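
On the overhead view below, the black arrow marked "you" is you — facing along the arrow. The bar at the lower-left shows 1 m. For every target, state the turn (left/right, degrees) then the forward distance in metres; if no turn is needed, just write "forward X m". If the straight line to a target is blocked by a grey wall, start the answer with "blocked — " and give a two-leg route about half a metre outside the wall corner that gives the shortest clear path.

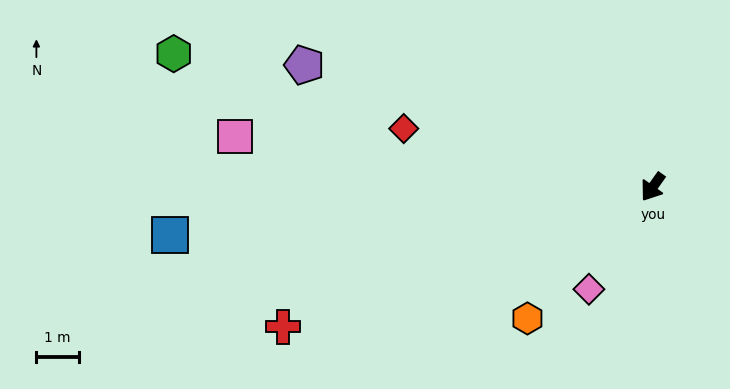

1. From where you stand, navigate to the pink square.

turn right 61°, forward 9.9 m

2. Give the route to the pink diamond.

turn left 3°, forward 2.8 m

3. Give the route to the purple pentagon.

turn right 74°, forward 8.7 m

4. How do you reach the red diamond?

turn right 68°, forward 6.0 m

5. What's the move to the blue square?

turn right 49°, forward 11.5 m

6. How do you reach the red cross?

turn right 34°, forward 9.3 m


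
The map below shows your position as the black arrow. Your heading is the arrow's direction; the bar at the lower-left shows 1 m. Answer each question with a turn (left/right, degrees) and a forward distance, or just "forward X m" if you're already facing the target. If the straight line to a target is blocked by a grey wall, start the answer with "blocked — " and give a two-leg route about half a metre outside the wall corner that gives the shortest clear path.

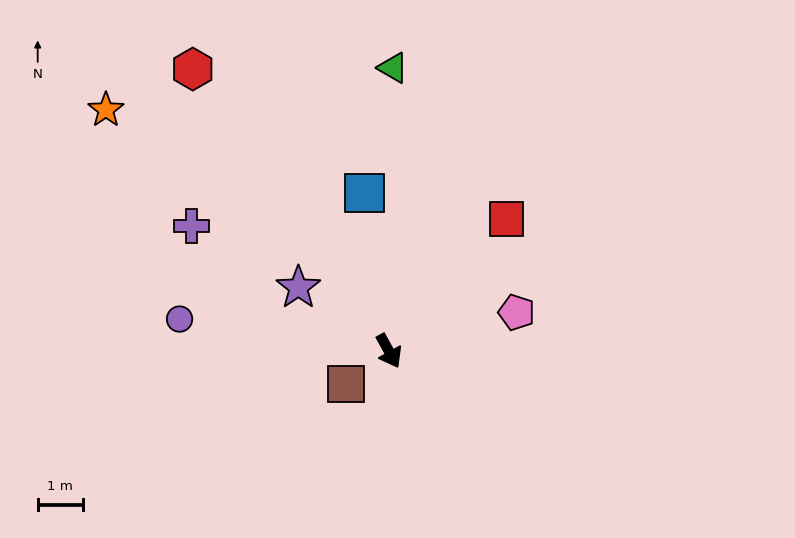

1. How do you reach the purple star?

turn right 154°, forward 2.5 m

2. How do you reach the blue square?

turn left 160°, forward 3.6 m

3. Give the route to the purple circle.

turn right 128°, forward 4.7 m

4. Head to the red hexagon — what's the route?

turn right 174°, forward 7.6 m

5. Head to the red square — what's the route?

turn left 109°, forward 3.9 m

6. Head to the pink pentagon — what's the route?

turn left 78°, forward 3.0 m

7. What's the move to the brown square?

turn right 81°, forward 1.2 m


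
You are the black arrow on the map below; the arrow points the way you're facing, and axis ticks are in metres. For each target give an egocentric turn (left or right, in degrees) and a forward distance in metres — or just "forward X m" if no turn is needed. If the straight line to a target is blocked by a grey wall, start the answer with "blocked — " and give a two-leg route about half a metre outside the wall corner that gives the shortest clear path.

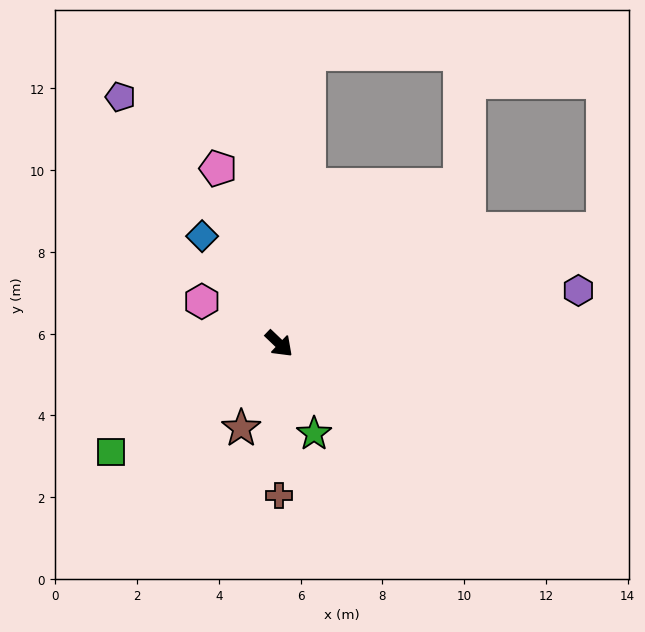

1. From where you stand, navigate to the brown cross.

turn right 46°, forward 3.7 m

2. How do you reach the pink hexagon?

turn right 165°, forward 2.2 m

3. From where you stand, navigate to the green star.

turn right 25°, forward 2.4 m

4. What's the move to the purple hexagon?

turn left 54°, forward 7.4 m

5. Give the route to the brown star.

turn right 70°, forward 2.3 m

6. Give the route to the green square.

turn right 104°, forward 4.9 m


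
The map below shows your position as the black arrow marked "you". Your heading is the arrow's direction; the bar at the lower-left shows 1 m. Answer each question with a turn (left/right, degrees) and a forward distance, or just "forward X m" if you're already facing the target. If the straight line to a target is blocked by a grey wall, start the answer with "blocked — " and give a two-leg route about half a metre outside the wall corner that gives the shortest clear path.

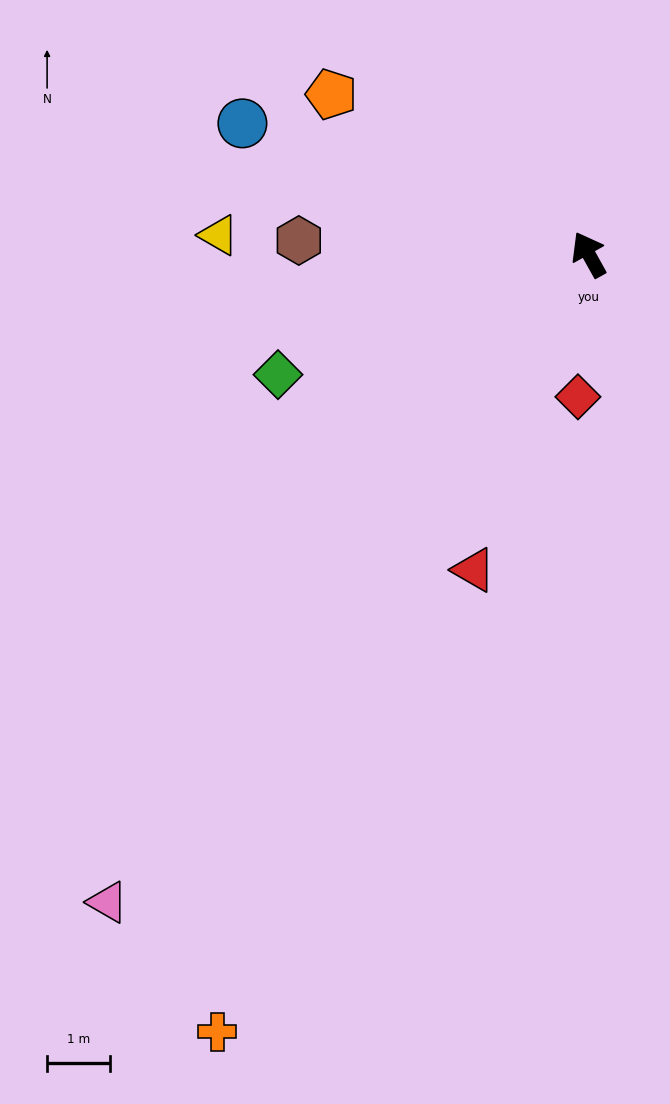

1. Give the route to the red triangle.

turn left 131°, forward 5.4 m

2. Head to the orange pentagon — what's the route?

turn left 29°, forward 4.8 m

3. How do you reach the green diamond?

turn left 82°, forward 5.3 m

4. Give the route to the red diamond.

turn left 147°, forward 2.3 m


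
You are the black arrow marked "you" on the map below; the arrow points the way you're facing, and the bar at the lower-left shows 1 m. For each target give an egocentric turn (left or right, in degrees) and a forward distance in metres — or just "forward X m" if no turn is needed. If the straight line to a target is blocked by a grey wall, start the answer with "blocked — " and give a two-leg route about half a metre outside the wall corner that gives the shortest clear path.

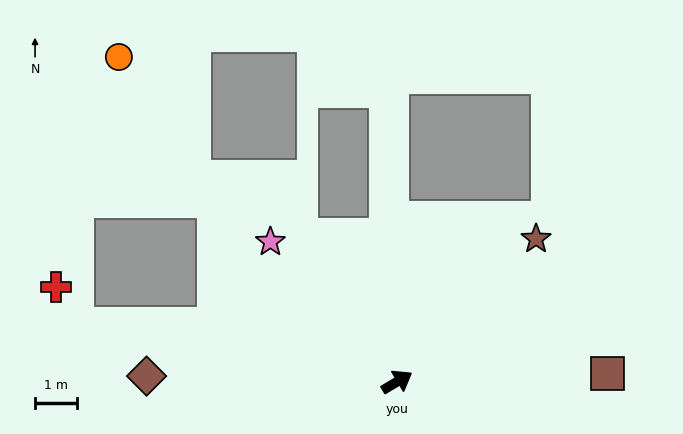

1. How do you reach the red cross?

blocked — turn left 139°, forward 7.8 m, then turn right 53°, forward 1.0 m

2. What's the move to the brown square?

turn right 29°, forward 5.0 m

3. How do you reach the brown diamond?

turn left 148°, forward 6.0 m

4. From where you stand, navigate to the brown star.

turn left 15°, forward 4.8 m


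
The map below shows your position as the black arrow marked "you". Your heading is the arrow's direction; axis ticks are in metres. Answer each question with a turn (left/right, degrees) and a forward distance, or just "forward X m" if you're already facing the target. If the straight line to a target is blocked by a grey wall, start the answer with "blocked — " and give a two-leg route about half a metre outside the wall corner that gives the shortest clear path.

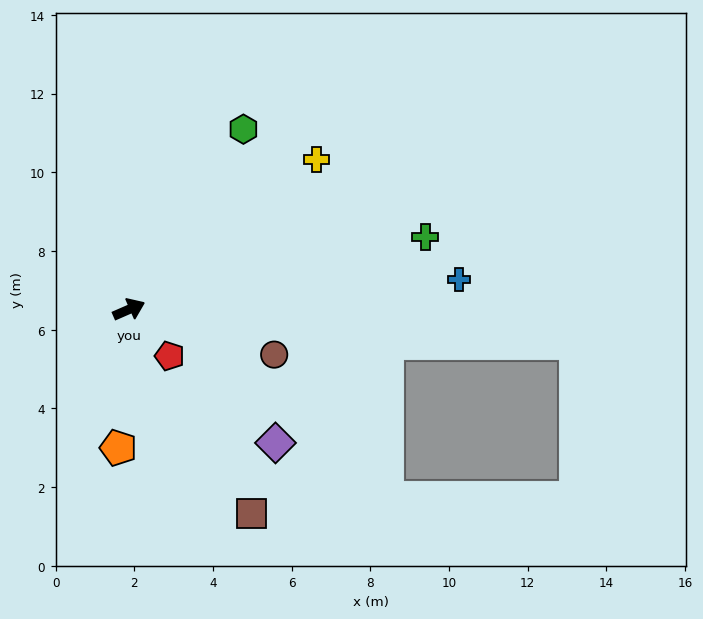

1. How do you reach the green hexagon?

turn left 34°, forward 5.4 m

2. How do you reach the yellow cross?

turn left 15°, forward 6.1 m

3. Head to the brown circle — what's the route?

turn right 41°, forward 3.9 m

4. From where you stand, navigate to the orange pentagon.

turn right 118°, forward 3.5 m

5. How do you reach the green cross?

turn right 10°, forward 7.7 m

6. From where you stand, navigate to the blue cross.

turn right 18°, forward 8.4 m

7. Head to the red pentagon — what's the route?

turn right 72°, forward 1.6 m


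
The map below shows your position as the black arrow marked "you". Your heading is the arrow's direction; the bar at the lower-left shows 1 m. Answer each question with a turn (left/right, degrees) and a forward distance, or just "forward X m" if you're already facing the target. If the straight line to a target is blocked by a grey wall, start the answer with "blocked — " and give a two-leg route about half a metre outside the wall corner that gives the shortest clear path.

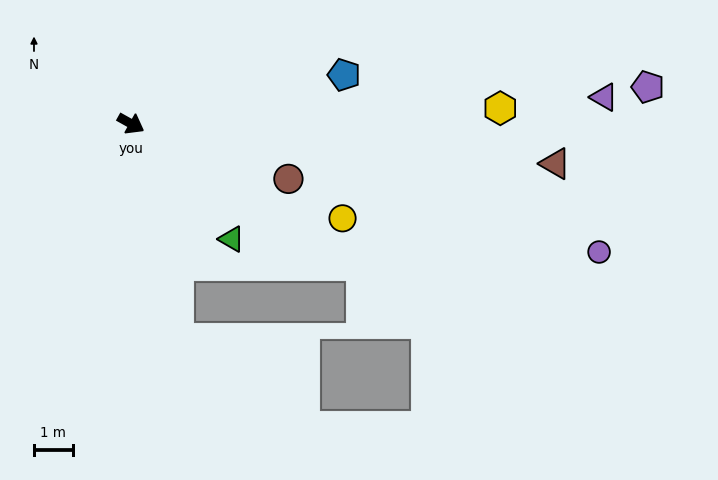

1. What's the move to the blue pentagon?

turn left 42°, forward 5.7 m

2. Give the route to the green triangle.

turn right 20°, forward 4.0 m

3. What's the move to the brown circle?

turn left 10°, forward 4.3 m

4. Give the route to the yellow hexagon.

turn left 32°, forward 9.6 m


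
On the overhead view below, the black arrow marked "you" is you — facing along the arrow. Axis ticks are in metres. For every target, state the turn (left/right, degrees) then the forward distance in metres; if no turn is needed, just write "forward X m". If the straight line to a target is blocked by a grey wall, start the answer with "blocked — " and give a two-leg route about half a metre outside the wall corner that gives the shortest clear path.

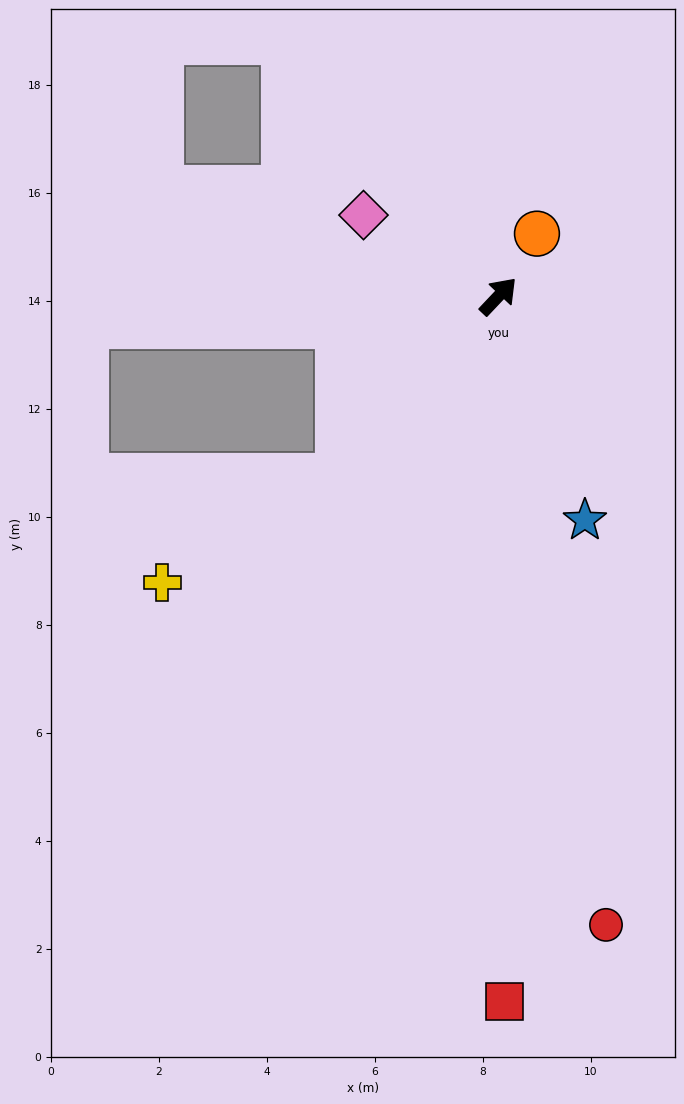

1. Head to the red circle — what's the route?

turn right 127°, forward 11.8 m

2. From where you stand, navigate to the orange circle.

turn left 12°, forward 1.4 m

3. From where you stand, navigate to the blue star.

turn right 116°, forward 4.4 m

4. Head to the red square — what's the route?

turn right 136°, forward 13.1 m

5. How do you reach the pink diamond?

turn left 102°, forward 2.9 m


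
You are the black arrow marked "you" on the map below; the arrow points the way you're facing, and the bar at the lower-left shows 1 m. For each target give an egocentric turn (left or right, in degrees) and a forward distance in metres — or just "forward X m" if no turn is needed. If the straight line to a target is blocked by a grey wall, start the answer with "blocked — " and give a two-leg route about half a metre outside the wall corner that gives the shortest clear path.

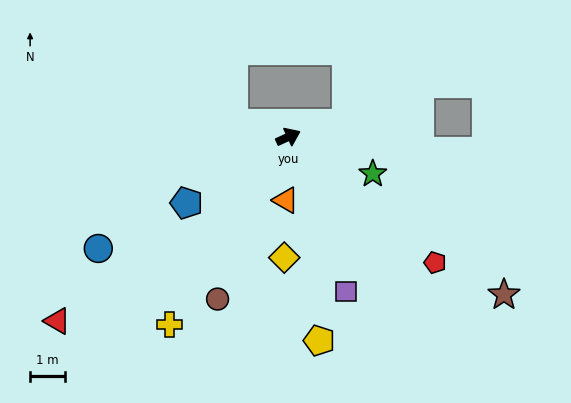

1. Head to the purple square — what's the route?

turn right 94°, forward 4.8 m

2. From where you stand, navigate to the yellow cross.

turn right 147°, forward 6.4 m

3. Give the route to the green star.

turn right 48°, forward 2.7 m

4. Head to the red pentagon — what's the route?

turn right 65°, forward 5.6 m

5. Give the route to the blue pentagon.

turn right 172°, forward 3.5 m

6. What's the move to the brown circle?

turn right 138°, forward 5.1 m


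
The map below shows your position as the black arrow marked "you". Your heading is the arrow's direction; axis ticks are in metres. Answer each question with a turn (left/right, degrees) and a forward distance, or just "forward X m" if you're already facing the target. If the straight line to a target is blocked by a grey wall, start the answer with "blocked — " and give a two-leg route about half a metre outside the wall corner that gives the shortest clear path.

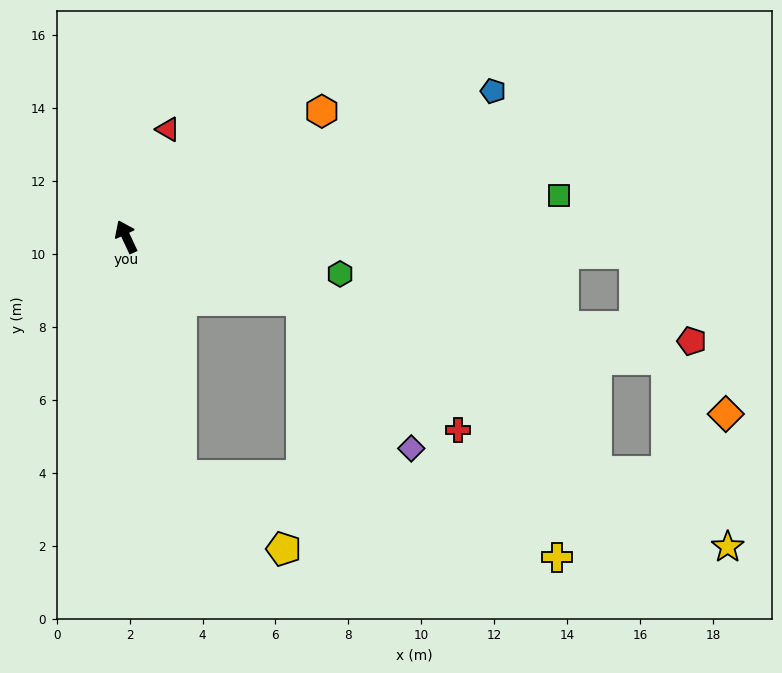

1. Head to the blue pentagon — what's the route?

turn right 93°, forward 10.8 m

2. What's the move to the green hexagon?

turn right 125°, forward 6.0 m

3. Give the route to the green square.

turn right 110°, forward 11.9 m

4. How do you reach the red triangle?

turn right 46°, forward 3.2 m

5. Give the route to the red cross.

blocked — turn right 135°, forward 5.1 m, then turn right 20°, forward 5.6 m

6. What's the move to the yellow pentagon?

blocked — turn left 168°, forward 6.7 m, then turn left 41°, forward 3.4 m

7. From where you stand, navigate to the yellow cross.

blocked — turn right 135°, forward 5.1 m, then turn right 25°, forward 9.9 m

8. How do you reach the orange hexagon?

turn right 82°, forward 6.4 m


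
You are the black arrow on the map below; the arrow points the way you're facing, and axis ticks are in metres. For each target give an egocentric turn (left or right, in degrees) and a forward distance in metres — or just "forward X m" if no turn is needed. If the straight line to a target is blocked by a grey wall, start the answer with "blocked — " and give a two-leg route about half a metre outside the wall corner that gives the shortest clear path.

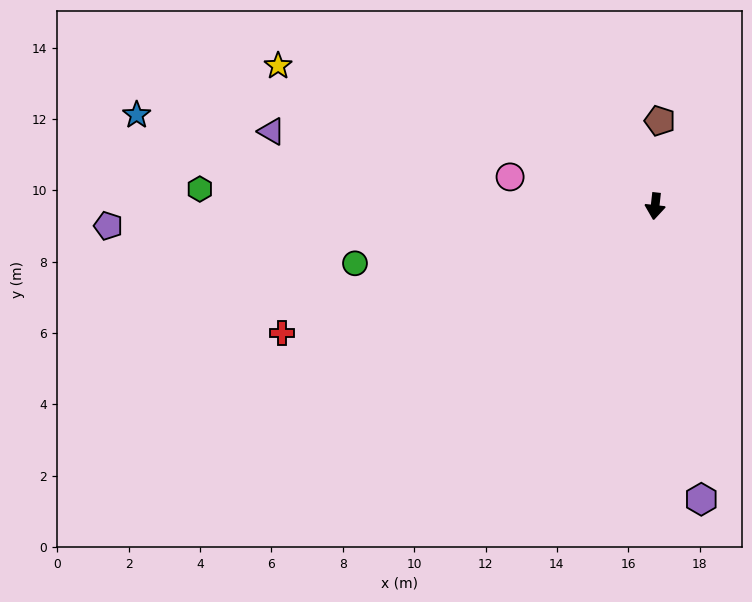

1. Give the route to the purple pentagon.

turn right 82°, forward 15.3 m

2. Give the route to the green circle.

turn right 73°, forward 8.6 m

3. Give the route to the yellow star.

turn right 104°, forward 11.3 m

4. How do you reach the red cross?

turn right 65°, forward 11.0 m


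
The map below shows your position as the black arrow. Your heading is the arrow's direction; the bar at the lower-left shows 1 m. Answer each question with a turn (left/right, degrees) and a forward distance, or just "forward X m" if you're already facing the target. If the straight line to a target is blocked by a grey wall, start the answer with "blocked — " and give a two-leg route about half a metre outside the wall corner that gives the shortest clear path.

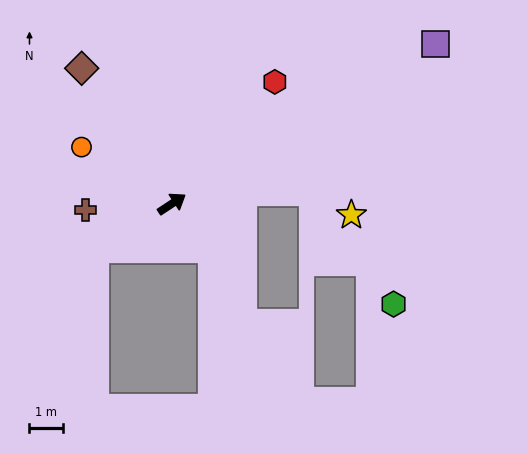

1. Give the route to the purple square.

turn right 2°, forward 9.1 m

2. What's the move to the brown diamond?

turn left 90°, forward 4.8 m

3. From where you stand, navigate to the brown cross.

turn left 151°, forward 2.6 m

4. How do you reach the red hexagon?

turn left 16°, forward 4.7 m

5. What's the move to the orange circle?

turn left 115°, forward 3.2 m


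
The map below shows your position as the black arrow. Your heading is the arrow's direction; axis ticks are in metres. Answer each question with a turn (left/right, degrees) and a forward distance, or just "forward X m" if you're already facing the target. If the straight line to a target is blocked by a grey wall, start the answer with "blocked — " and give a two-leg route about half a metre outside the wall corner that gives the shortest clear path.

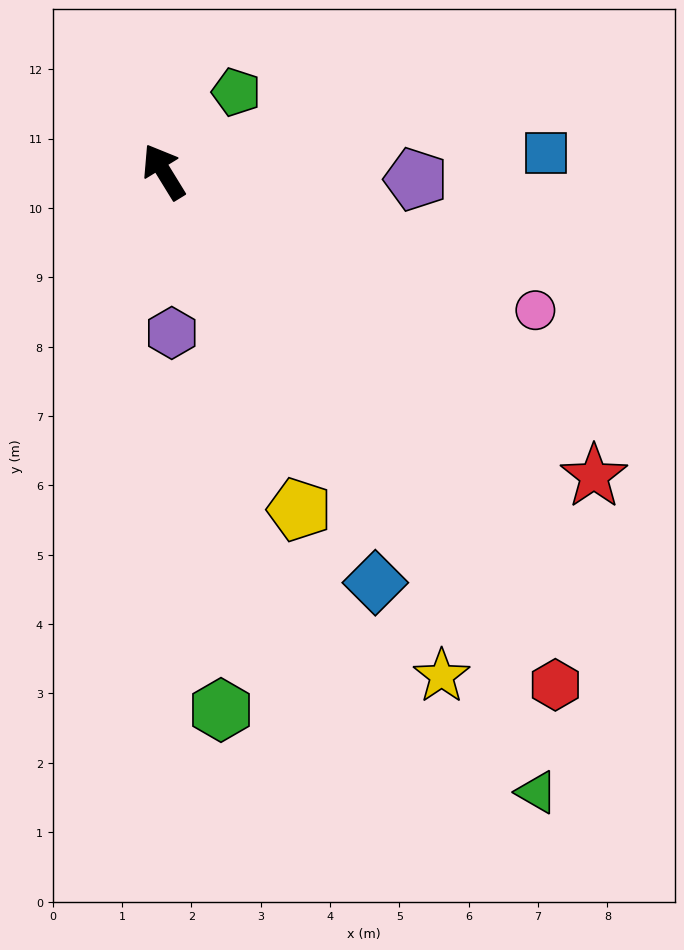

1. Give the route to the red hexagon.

turn right 174°, forward 9.3 m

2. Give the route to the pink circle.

turn right 142°, forward 5.7 m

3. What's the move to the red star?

turn right 157°, forward 7.6 m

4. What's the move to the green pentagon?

turn right 74°, forward 1.6 m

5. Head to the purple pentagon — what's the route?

turn right 123°, forward 3.6 m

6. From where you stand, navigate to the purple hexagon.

turn left 151°, forward 2.3 m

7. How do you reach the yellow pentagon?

turn left 170°, forward 5.2 m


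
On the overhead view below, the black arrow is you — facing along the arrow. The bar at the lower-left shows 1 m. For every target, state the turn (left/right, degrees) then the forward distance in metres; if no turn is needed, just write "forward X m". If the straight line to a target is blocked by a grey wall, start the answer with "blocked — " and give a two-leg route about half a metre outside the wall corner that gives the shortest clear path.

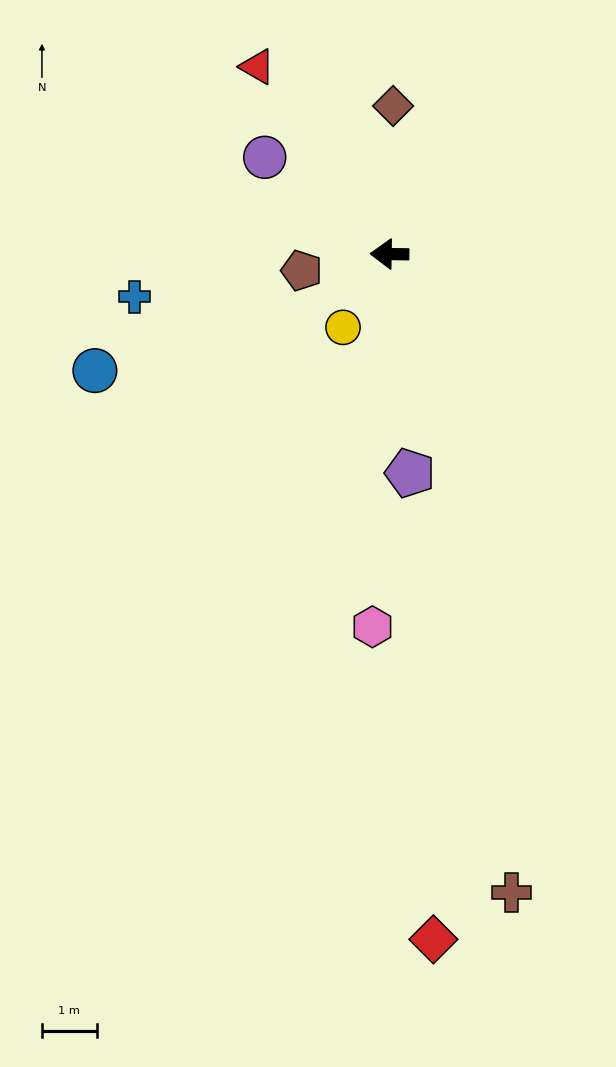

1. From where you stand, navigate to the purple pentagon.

turn left 96°, forward 4.0 m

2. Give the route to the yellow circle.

turn left 59°, forward 1.6 m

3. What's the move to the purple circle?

turn right 37°, forward 2.9 m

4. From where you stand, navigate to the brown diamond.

turn right 90°, forward 2.7 m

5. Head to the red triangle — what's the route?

turn right 54°, forward 4.2 m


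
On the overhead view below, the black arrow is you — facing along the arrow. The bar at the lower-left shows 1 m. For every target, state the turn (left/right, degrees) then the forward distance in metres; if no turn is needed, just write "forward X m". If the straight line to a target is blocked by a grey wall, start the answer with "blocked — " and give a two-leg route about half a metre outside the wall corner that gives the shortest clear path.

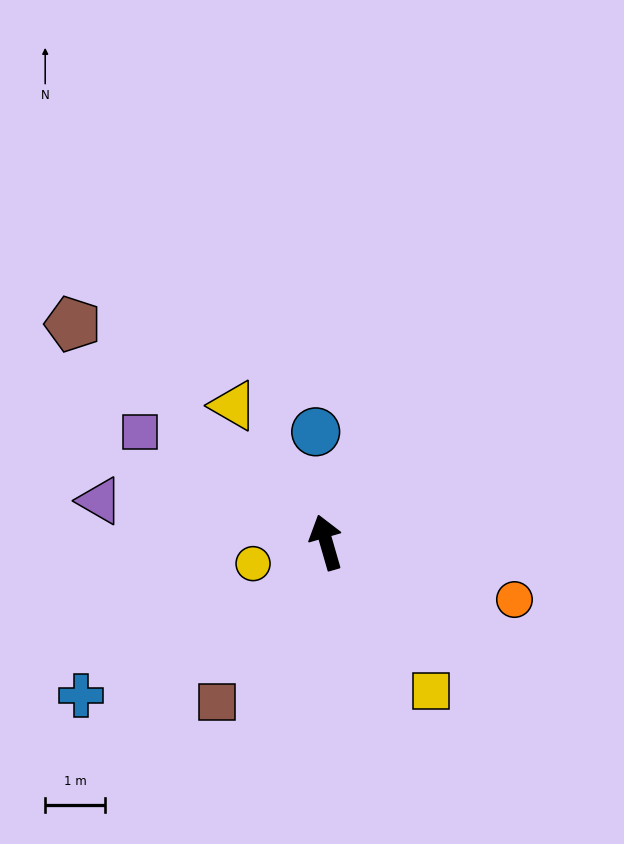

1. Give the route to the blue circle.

turn right 11°, forward 1.9 m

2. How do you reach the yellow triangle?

turn left 18°, forward 2.8 m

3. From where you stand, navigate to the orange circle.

turn right 123°, forward 3.3 m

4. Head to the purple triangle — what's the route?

turn left 63°, forward 3.9 m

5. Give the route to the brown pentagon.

turn left 33°, forward 5.6 m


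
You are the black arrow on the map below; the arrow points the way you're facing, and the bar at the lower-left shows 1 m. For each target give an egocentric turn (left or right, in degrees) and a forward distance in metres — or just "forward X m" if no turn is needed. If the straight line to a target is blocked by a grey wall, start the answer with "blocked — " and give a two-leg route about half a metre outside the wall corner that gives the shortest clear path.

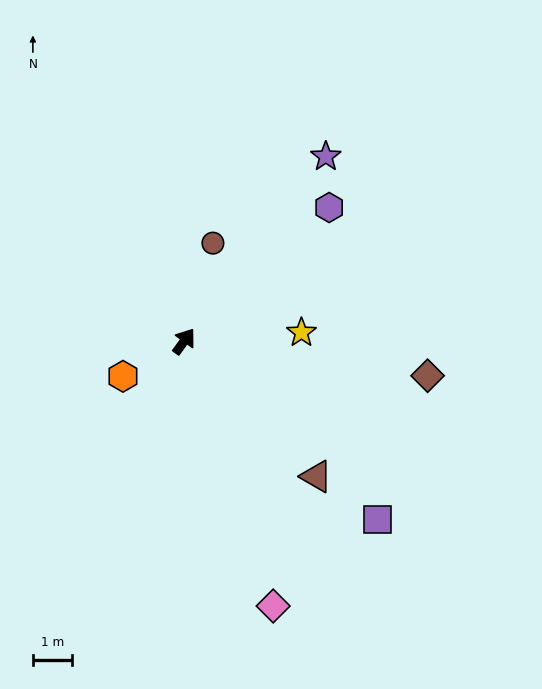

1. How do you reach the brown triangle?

turn right 100°, forward 4.9 m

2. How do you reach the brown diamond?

turn right 62°, forward 6.3 m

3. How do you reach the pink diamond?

turn right 126°, forward 7.2 m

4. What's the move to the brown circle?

turn left 20°, forward 2.6 m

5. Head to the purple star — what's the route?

forward 6.0 m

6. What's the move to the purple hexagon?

turn right 11°, forward 5.1 m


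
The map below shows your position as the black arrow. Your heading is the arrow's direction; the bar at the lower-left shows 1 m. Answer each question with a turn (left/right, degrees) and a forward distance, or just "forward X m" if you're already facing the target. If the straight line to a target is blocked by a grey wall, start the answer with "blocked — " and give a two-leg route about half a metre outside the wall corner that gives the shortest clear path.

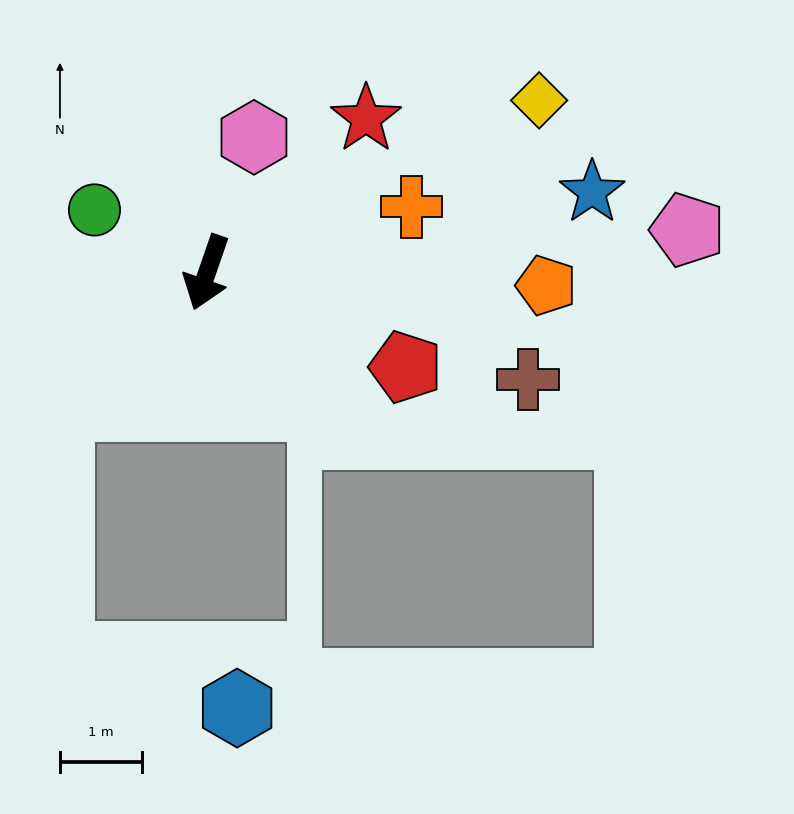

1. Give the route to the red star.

turn left 153°, forward 2.7 m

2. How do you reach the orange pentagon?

turn left 107°, forward 4.1 m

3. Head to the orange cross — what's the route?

turn left 127°, forward 2.6 m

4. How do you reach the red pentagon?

turn left 84°, forward 2.7 m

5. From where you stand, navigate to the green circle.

turn right 100°, forward 1.6 m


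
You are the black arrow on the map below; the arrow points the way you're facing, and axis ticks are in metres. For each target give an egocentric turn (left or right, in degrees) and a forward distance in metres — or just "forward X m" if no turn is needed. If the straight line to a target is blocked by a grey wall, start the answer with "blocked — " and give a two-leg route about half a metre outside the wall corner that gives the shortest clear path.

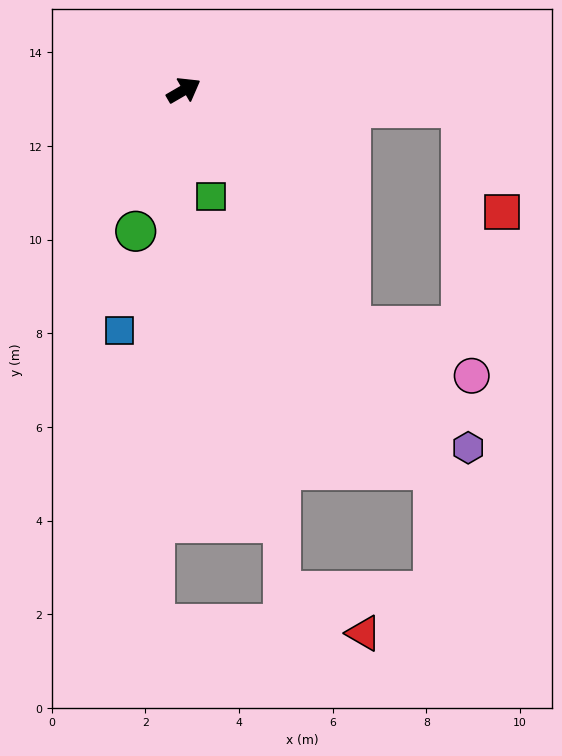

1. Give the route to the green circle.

turn right 139°, forward 3.2 m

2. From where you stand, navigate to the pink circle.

blocked — turn right 85°, forward 6.2 m, then turn left 32°, forward 2.8 m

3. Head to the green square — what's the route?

turn right 106°, forward 2.3 m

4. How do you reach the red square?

blocked — turn right 34°, forward 5.9 m, then turn right 64°, forward 2.4 m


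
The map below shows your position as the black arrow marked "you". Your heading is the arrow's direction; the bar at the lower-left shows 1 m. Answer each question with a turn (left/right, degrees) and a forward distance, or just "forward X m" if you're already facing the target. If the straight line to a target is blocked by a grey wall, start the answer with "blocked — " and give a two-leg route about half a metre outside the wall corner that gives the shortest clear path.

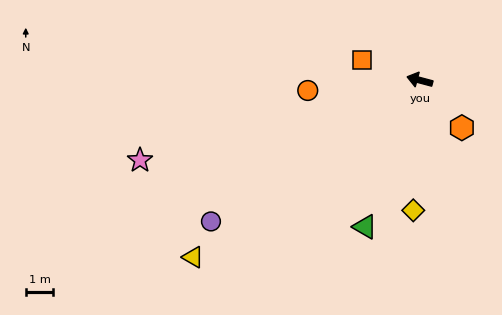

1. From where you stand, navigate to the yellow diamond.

turn left 102°, forward 4.7 m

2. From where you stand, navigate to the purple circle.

turn left 49°, forward 9.1 m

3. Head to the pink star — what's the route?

turn left 31°, forward 10.5 m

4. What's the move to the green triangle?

turn left 84°, forward 5.6 m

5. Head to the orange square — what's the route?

turn right 4°, forward 2.2 m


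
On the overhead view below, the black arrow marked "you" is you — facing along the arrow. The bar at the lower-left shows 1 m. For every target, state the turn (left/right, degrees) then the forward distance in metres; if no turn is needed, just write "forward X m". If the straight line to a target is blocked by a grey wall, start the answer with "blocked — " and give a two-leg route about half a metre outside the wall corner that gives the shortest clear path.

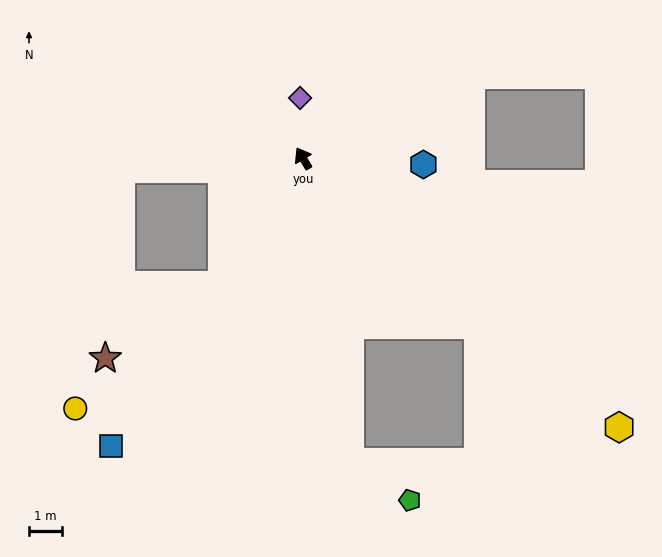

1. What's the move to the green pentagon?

blocked — turn left 158°, forward 9.4 m, then turn left 48°, forward 2.2 m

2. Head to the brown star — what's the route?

blocked — turn left 117°, forward 4.6 m, then turn right 25°, forward 4.2 m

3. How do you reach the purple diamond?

turn right 28°, forward 1.8 m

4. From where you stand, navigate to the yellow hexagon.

turn right 161°, forward 12.7 m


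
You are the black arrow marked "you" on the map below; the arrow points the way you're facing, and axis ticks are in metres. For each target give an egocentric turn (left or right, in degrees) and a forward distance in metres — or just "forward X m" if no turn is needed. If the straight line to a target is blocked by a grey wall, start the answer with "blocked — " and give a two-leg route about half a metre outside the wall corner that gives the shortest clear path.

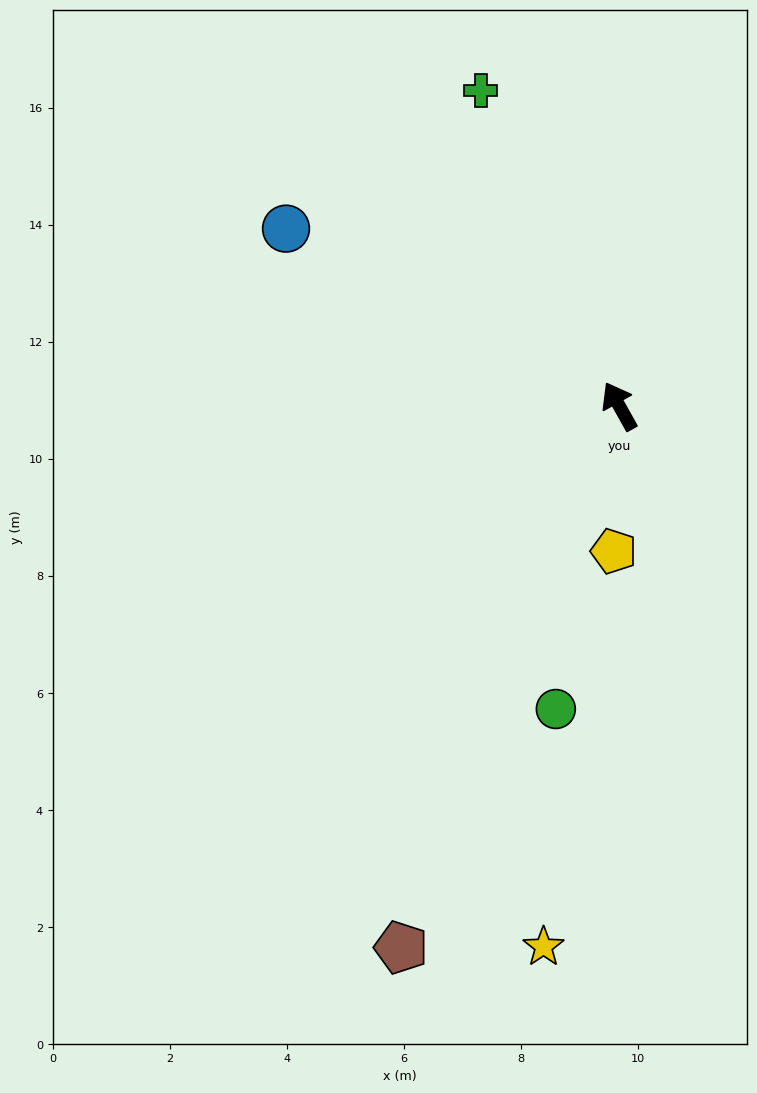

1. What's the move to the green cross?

turn right 6°, forward 5.9 m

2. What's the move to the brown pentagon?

turn left 129°, forward 10.0 m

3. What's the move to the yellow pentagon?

turn left 149°, forward 2.5 m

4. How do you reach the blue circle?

turn left 33°, forward 6.5 m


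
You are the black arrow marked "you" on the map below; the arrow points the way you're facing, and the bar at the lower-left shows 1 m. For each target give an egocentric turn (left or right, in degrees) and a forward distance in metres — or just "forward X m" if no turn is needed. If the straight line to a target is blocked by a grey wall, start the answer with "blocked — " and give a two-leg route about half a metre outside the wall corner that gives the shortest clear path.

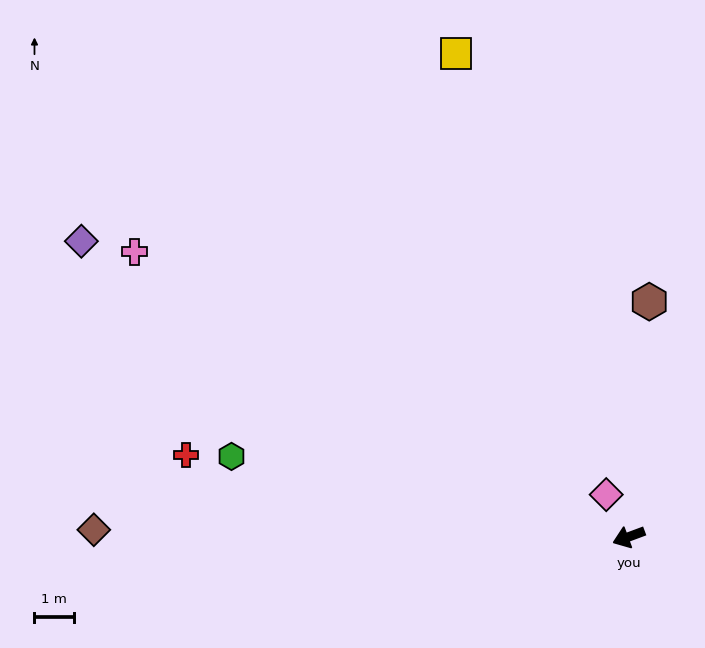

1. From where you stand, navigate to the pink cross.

turn right 50°, forward 14.4 m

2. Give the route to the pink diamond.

turn right 82°, forward 1.2 m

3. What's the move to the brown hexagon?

turn right 115°, forward 5.9 m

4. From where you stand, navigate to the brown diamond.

turn right 21°, forward 13.5 m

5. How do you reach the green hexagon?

turn right 32°, forward 10.2 m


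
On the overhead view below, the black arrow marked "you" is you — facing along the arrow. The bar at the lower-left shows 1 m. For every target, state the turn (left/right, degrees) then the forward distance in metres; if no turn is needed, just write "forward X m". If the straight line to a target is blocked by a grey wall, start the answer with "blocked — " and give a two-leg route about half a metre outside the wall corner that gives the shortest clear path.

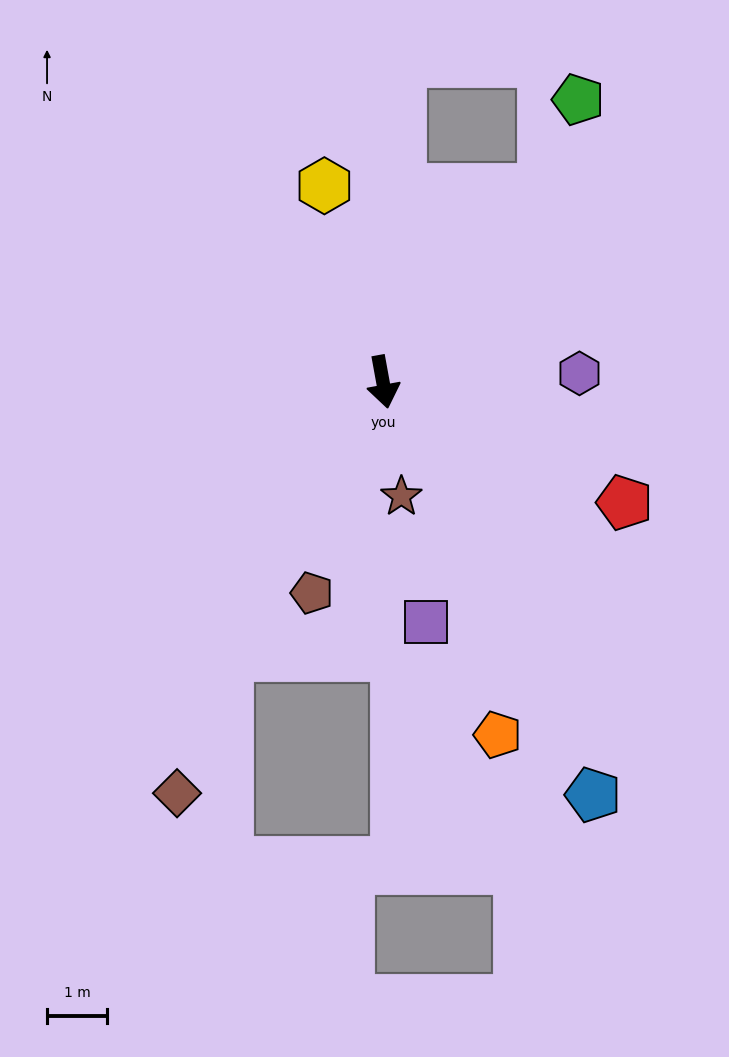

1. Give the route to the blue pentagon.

turn left 17°, forward 7.7 m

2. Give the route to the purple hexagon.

turn left 82°, forward 3.3 m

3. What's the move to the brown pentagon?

turn right 29°, forward 3.7 m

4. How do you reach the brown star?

forward 1.9 m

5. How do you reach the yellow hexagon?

turn right 174°, forward 3.4 m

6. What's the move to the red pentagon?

turn left 53°, forward 4.5 m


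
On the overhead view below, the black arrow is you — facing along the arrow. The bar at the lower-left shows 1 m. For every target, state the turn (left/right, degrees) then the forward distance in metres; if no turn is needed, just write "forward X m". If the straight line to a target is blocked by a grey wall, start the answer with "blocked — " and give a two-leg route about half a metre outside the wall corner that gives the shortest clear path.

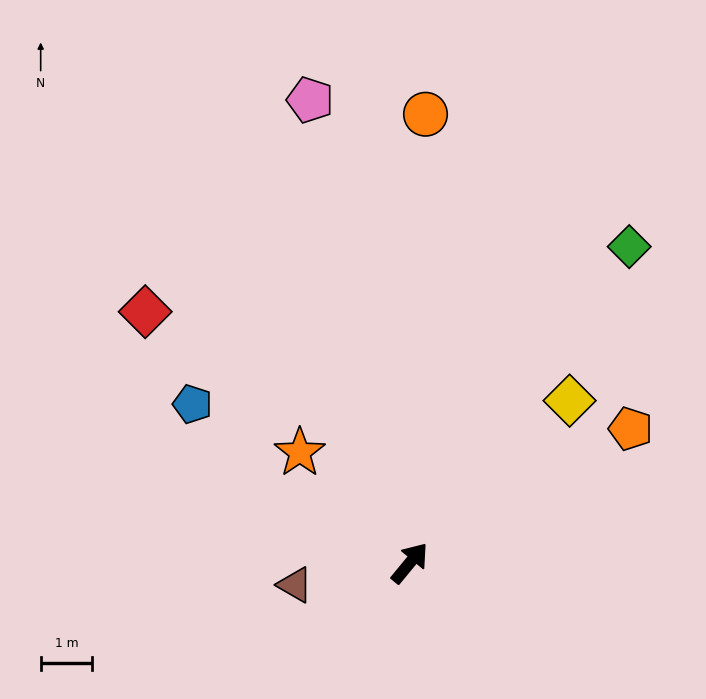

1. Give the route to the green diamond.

turn left 5°, forward 7.5 m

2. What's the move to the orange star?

turn left 84°, forward 3.0 m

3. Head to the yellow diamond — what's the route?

turn right 5°, forward 4.4 m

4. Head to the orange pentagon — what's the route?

turn right 19°, forward 5.0 m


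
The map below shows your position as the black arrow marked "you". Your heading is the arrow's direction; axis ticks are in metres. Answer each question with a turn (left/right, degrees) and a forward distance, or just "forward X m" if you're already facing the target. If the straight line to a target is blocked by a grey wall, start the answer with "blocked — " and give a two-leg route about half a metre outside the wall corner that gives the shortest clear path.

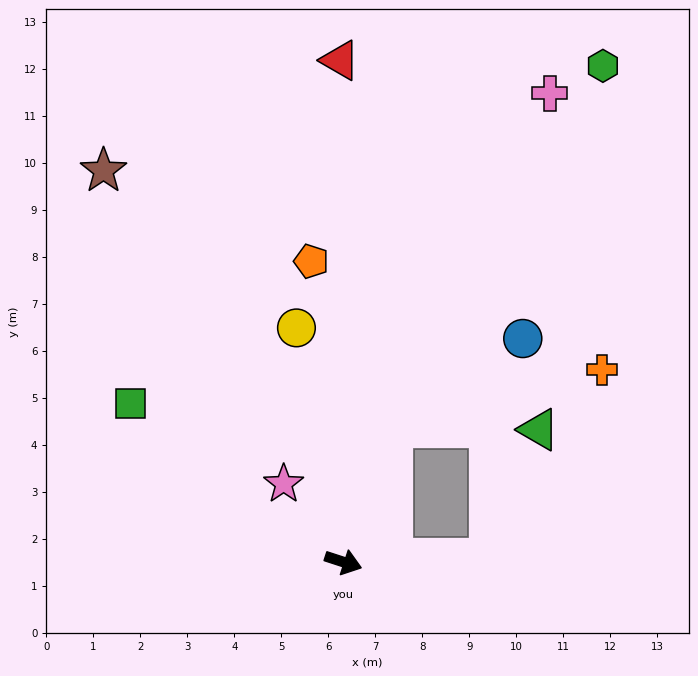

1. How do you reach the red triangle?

turn left 108°, forward 10.7 m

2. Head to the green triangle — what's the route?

blocked — turn left 19°, forward 3.1 m, then turn left 68°, forward 2.9 m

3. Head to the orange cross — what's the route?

blocked — turn left 88°, forward 3.0 m, then turn right 54°, forward 4.6 m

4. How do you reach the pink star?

turn left 145°, forward 2.1 m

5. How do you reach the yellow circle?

turn left 119°, forward 5.1 m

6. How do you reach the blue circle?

blocked — turn left 88°, forward 3.0 m, then turn right 35°, forward 3.4 m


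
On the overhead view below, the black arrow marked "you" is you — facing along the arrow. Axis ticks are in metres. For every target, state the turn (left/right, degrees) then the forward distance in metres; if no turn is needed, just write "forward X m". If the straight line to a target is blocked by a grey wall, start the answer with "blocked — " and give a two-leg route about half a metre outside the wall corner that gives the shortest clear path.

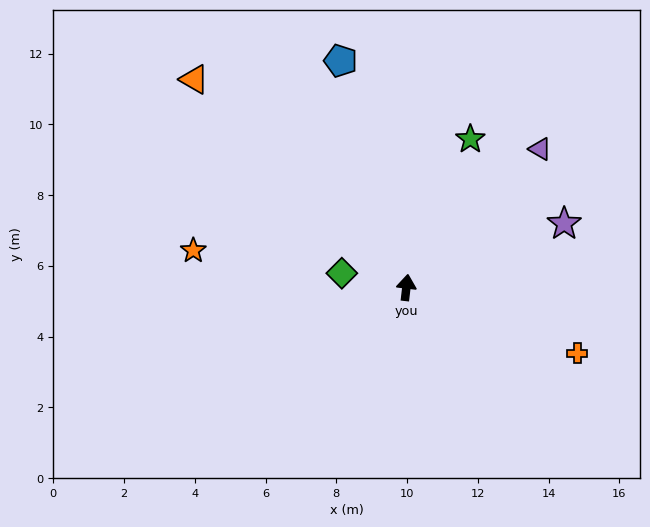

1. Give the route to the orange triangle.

turn left 52°, forward 8.4 m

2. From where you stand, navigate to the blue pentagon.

turn left 23°, forward 6.7 m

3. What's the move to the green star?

turn right 17°, forward 4.6 m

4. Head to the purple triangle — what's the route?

turn right 37°, forward 5.4 m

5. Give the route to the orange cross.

turn right 104°, forward 5.2 m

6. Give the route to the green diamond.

turn left 84°, forward 1.9 m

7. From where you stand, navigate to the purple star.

turn right 61°, forward 4.8 m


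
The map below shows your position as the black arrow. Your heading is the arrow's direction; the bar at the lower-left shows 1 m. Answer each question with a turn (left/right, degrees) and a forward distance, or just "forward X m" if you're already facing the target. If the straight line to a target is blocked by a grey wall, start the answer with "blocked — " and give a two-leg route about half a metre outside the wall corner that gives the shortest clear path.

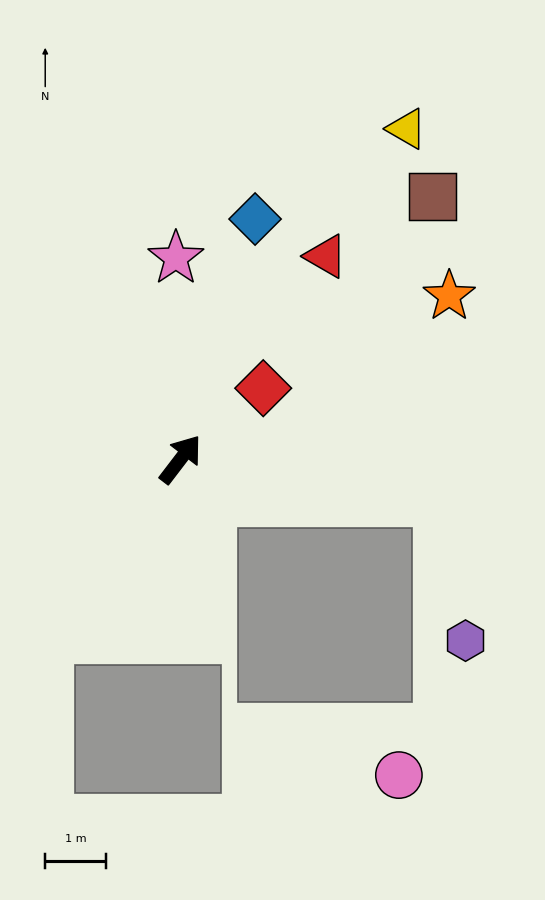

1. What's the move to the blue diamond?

turn left 20°, forward 4.2 m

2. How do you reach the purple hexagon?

blocked — turn right 62°, forward 4.3 m, then turn right 70°, forward 2.4 m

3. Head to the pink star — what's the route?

turn left 39°, forward 3.3 m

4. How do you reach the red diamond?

turn right 12°, forward 1.8 m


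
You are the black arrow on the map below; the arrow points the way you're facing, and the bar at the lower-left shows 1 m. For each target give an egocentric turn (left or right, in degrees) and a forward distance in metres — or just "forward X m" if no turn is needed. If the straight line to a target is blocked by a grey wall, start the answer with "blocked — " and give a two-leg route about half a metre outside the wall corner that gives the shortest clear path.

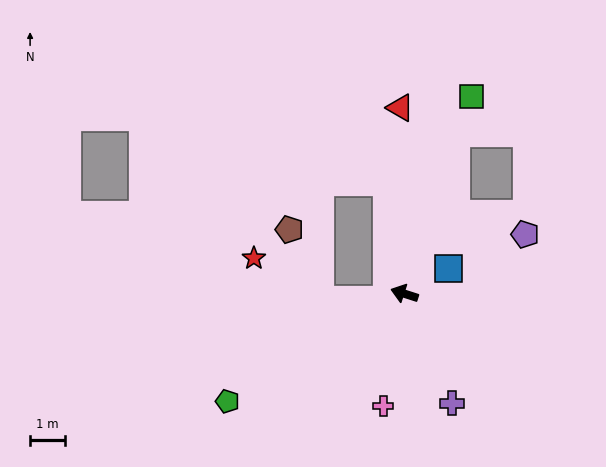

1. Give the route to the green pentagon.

turn left 49°, forward 6.0 m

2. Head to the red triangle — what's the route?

turn right 71°, forward 5.4 m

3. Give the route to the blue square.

turn right 133°, forward 1.5 m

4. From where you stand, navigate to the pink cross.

turn left 97°, forward 3.3 m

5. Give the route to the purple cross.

turn left 131°, forward 3.4 m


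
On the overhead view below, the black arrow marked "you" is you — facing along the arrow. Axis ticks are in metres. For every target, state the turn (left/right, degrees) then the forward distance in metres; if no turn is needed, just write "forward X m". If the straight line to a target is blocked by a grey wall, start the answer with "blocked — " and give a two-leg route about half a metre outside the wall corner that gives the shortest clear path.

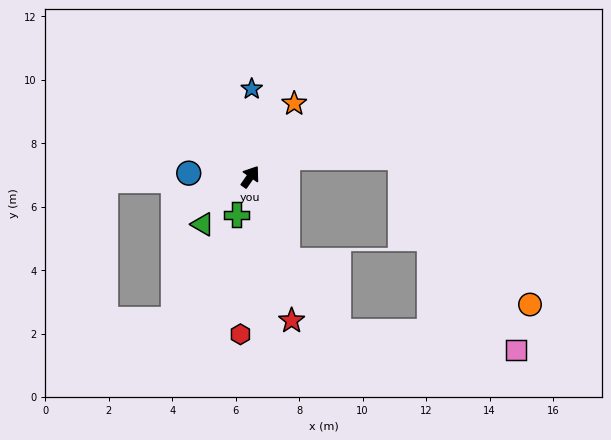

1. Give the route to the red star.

turn right 129°, forward 4.7 m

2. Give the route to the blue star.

turn left 34°, forward 2.8 m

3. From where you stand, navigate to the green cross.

turn right 165°, forward 1.3 m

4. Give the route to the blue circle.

turn left 121°, forward 1.9 m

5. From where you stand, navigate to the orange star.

turn left 4°, forward 2.7 m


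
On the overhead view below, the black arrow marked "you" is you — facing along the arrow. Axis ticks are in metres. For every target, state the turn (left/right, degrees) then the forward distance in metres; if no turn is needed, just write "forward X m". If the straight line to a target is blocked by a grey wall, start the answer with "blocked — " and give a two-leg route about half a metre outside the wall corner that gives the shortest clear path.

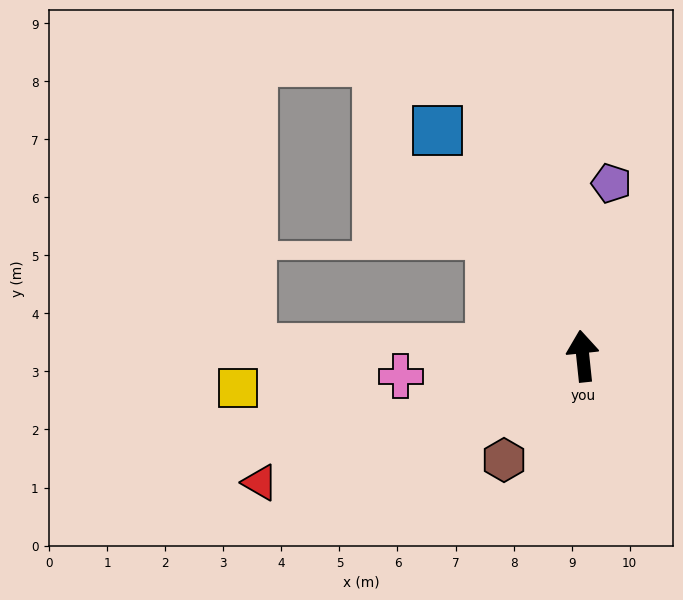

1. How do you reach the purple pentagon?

turn right 15°, forward 3.0 m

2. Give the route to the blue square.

turn left 27°, forward 4.6 m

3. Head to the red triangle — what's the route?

turn left 105°, forward 6.0 m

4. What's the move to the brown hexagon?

turn left 137°, forward 2.2 m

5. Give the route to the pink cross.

turn left 90°, forward 3.2 m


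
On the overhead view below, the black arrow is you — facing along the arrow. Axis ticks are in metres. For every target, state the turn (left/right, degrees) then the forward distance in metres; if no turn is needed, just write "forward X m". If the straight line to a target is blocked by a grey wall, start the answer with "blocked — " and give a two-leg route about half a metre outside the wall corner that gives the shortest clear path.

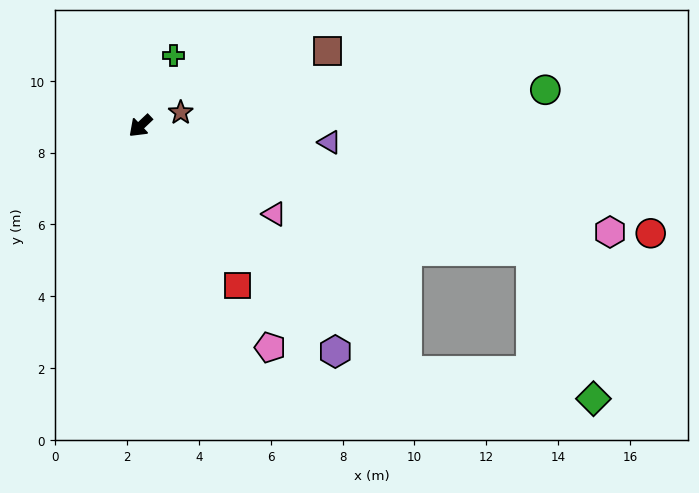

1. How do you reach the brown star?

turn left 155°, forward 1.2 m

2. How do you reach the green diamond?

blocked — turn left 94°, forward 10.1 m, then turn left 34°, forward 5.2 m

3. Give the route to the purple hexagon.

turn left 87°, forward 8.3 m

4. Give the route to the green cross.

turn right 158°, forward 2.2 m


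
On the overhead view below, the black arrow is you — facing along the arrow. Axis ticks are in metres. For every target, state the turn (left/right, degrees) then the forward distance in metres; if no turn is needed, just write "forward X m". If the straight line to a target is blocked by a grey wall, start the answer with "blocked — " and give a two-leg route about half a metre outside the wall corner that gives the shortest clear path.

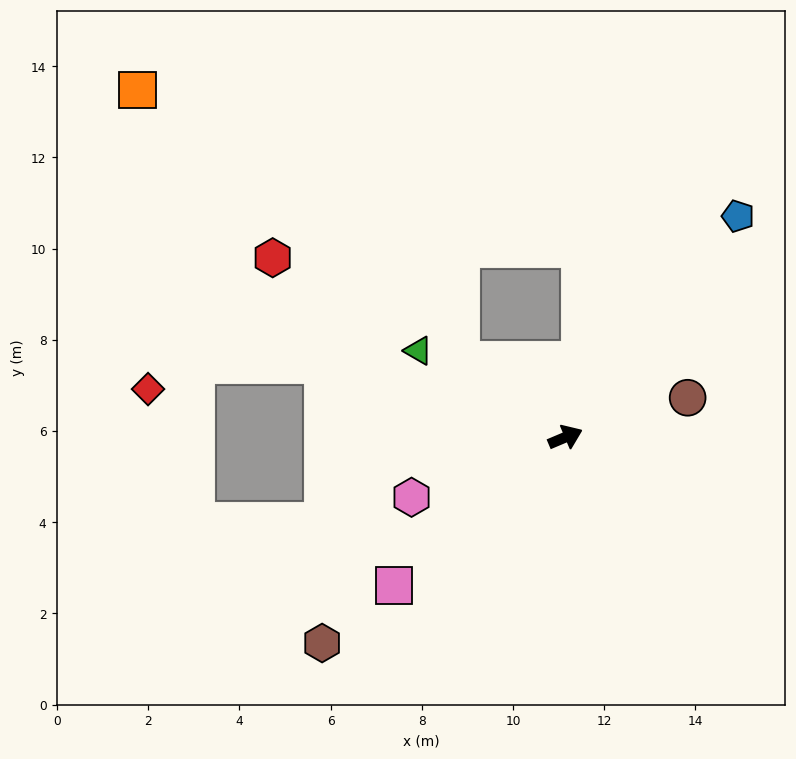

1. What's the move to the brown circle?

turn right 5°, forward 2.8 m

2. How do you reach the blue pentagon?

turn left 29°, forward 6.2 m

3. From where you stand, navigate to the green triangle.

turn left 127°, forward 3.7 m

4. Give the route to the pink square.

turn right 162°, forward 5.0 m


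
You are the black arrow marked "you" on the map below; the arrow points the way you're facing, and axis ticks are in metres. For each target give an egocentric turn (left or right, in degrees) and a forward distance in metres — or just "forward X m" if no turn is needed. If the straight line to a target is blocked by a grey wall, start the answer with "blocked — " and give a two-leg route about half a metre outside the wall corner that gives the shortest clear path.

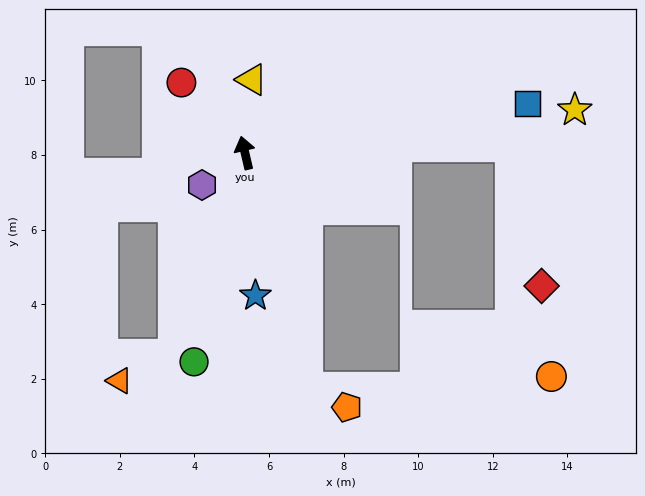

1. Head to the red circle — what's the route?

turn left 29°, forward 2.5 m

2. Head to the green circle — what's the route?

turn left 153°, forward 5.8 m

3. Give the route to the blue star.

turn left 171°, forward 3.8 m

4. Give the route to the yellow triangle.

turn right 18°, forward 2.0 m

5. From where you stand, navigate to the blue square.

turn right 93°, forward 7.7 m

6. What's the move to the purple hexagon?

turn left 114°, forward 1.4 m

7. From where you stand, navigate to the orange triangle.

blocked — turn left 147°, forward 5.7 m, then turn right 45°, forward 1.6 m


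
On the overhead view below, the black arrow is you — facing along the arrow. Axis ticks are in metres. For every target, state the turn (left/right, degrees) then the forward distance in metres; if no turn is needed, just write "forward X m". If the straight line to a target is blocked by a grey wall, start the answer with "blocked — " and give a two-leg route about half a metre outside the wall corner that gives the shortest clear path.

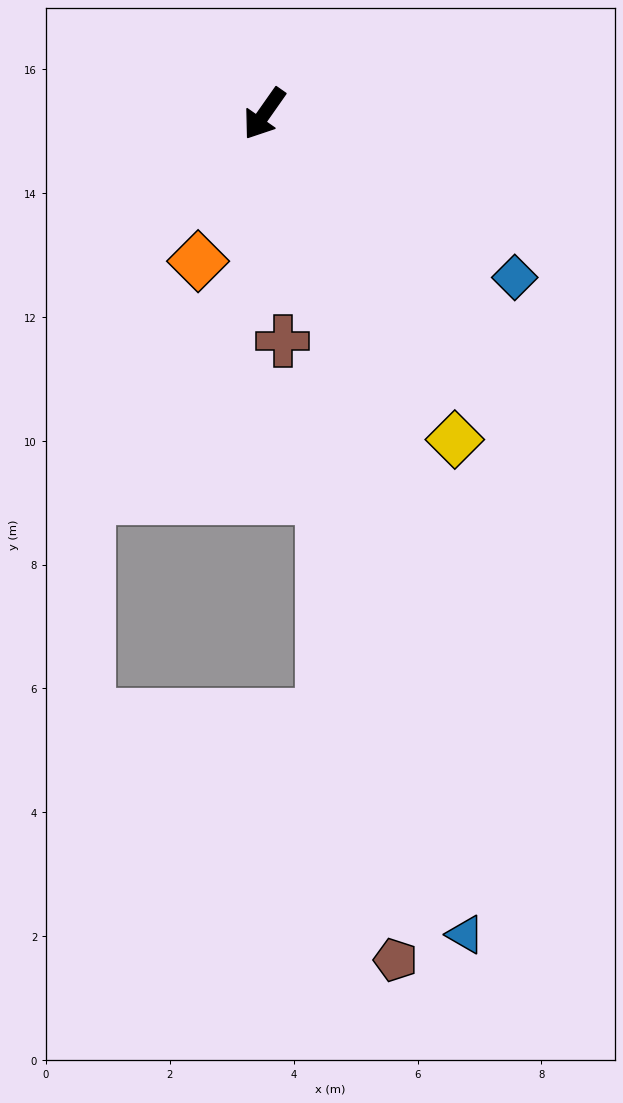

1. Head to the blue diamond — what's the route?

turn left 92°, forward 4.8 m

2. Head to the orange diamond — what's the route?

turn left 11°, forward 2.6 m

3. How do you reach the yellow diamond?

turn left 65°, forward 6.1 m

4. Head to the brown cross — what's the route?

turn left 40°, forward 3.7 m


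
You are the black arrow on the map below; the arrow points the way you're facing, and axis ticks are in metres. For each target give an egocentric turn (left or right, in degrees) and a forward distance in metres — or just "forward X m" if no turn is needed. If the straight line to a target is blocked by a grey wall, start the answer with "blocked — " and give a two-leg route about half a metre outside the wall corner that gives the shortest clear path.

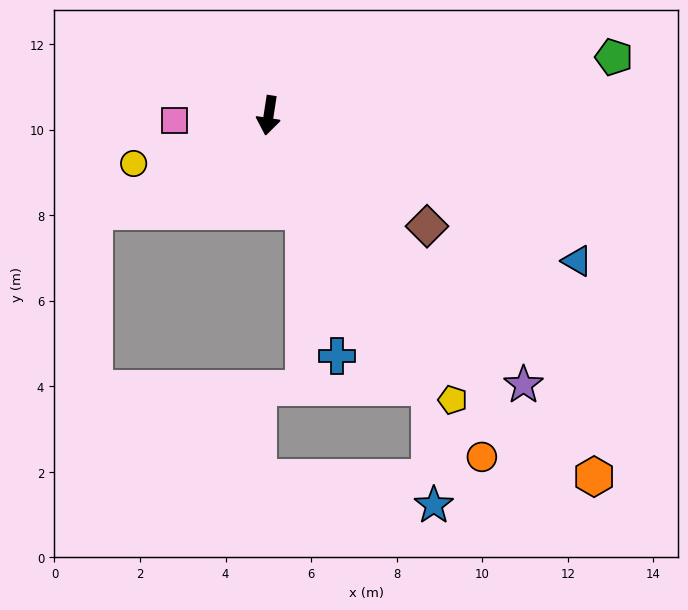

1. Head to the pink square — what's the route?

turn right 78°, forward 2.2 m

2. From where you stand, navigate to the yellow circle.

turn right 62°, forward 3.3 m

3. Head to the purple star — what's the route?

turn left 52°, forward 8.7 m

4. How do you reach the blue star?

blocked — turn left 39°, forward 7.4 m, then turn right 28°, forward 2.7 m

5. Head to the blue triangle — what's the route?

turn left 74°, forward 8.0 m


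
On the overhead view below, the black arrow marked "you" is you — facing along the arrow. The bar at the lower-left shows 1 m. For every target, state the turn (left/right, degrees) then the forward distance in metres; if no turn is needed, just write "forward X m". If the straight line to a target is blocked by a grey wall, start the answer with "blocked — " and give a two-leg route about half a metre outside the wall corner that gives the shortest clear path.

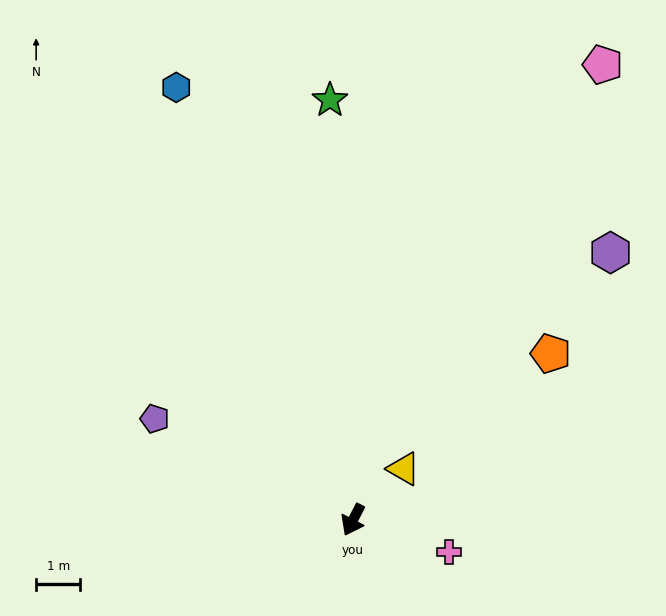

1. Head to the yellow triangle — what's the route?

turn left 163°, forward 1.6 m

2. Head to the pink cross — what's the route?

turn left 99°, forward 2.3 m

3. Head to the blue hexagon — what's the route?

turn right 131°, forward 10.6 m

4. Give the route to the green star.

turn right 150°, forward 9.5 m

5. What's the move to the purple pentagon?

turn right 90°, forward 5.0 m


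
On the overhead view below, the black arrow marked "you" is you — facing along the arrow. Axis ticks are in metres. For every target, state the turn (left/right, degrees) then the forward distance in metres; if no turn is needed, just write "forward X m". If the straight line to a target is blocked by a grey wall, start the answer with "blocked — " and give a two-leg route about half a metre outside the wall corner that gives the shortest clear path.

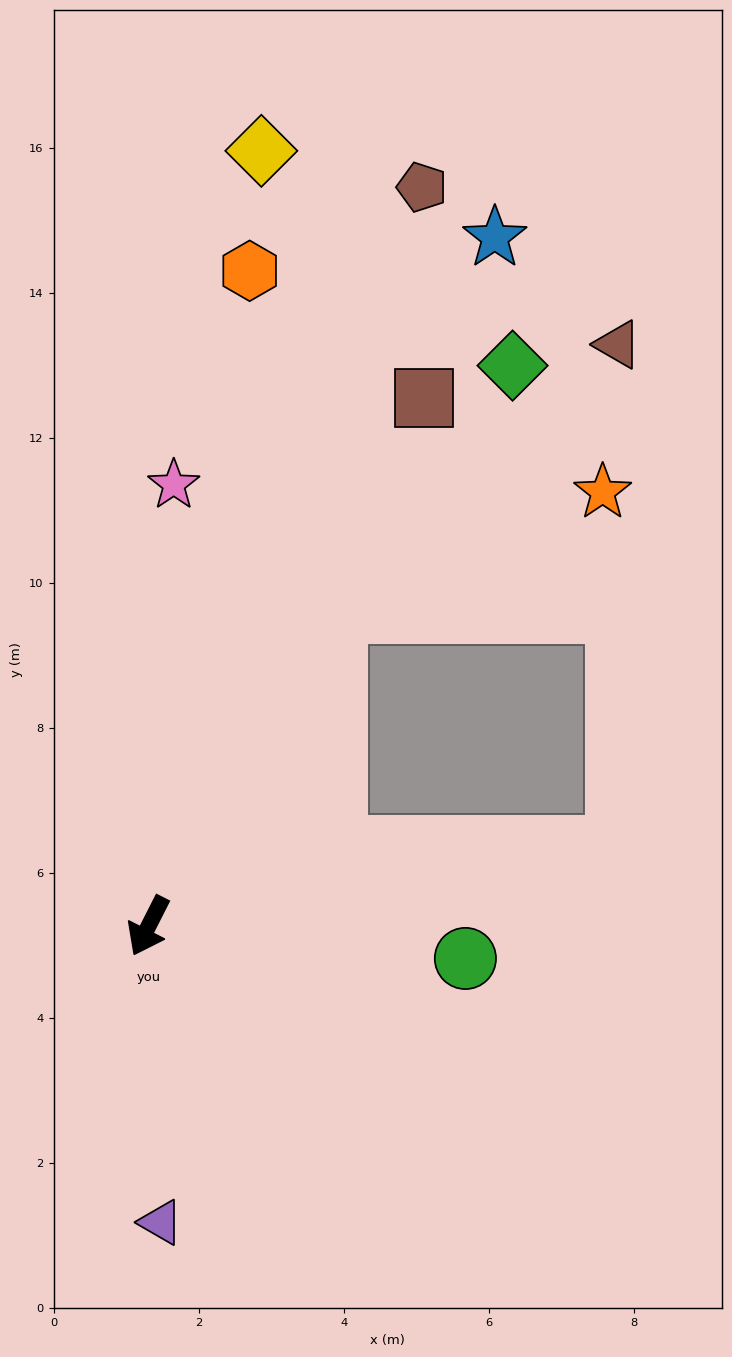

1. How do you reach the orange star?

blocked — turn left 176°, forward 5.0 m, then turn right 35°, forward 4.0 m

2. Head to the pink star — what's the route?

turn right 156°, forward 6.1 m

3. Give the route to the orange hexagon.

turn right 162°, forward 9.1 m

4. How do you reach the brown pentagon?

turn right 173°, forward 10.9 m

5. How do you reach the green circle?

turn left 111°, forward 4.4 m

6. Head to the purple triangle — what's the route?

turn left 29°, forward 4.1 m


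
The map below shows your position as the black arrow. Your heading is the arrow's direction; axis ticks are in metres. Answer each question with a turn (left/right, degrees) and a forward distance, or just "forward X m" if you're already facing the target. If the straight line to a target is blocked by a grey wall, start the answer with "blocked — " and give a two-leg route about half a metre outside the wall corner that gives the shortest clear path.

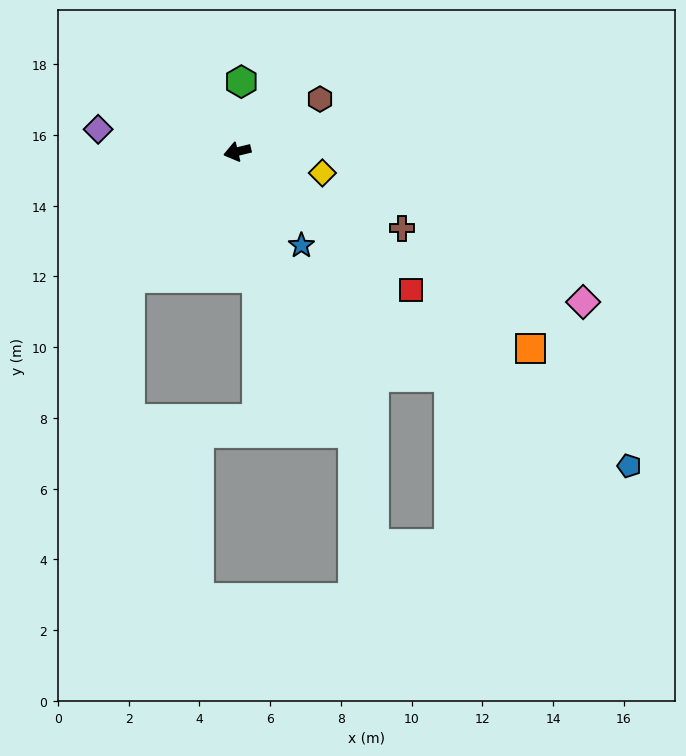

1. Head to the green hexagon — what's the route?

turn right 107°, forward 2.0 m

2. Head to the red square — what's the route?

turn left 128°, forward 6.3 m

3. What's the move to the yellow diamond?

turn left 152°, forward 2.5 m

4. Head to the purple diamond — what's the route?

turn right 23°, forward 4.0 m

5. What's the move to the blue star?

turn left 111°, forward 3.2 m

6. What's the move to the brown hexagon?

turn right 161°, forward 2.8 m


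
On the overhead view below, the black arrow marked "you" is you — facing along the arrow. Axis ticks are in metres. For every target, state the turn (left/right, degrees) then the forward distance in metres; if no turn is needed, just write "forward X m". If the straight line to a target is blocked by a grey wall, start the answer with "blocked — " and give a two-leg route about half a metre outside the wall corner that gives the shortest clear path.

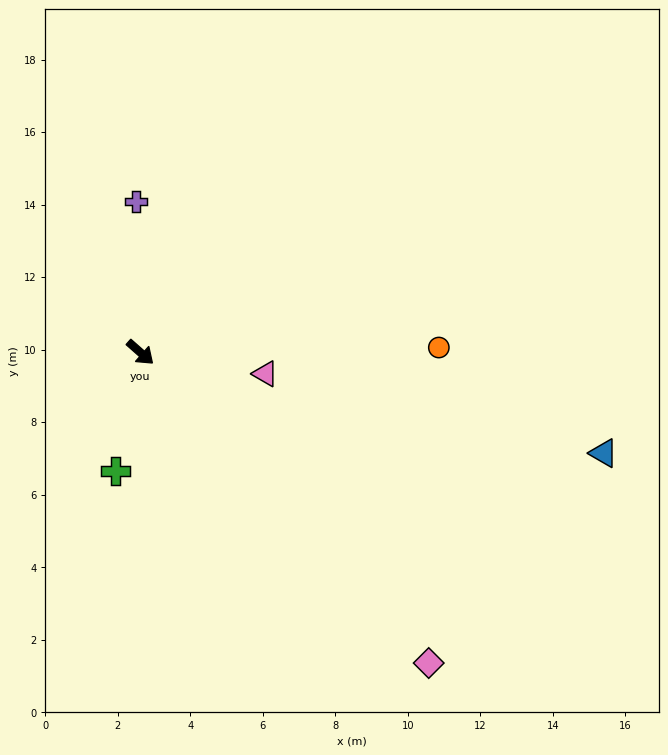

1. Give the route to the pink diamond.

turn right 6°, forward 11.7 m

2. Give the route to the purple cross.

turn left 133°, forward 4.2 m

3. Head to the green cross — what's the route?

turn right 60°, forward 3.3 m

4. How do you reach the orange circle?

turn left 42°, forward 8.2 m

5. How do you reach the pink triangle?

turn left 32°, forward 3.5 m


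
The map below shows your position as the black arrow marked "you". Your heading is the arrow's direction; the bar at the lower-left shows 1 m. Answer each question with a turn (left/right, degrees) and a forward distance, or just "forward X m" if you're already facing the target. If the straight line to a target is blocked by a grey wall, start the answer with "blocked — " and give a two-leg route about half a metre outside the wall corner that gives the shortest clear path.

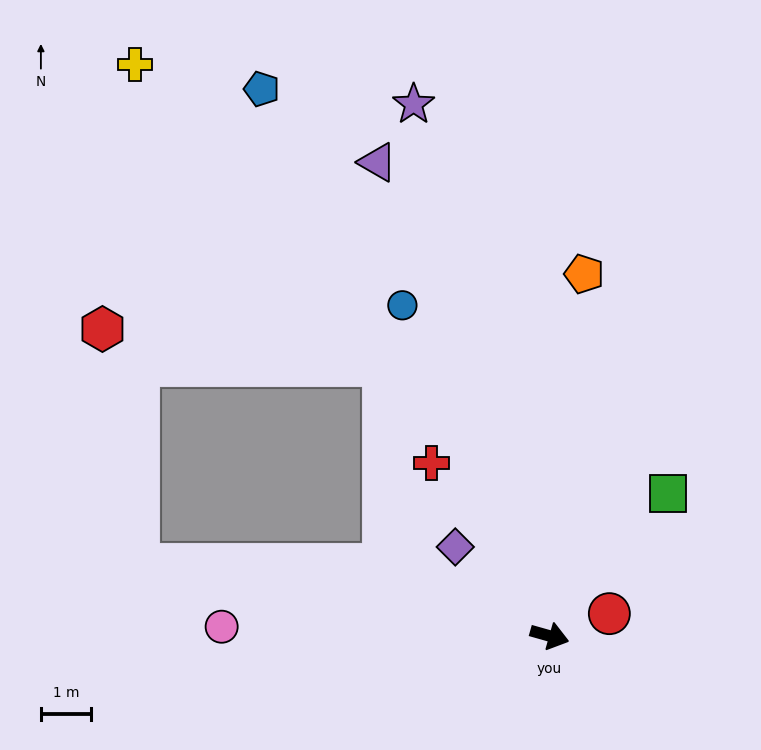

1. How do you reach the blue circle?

turn left 130°, forward 7.3 m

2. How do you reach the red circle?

turn left 36°, forward 1.3 m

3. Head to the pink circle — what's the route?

turn right 166°, forward 6.6 m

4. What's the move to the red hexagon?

blocked — turn right 174°, forward 8.4 m, then turn right 71°, forward 4.8 m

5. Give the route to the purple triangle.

turn left 126°, forward 10.1 m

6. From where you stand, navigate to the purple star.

turn left 120°, forward 11.0 m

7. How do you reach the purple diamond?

turn left 152°, forward 2.6 m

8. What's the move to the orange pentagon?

turn left 100°, forward 7.3 m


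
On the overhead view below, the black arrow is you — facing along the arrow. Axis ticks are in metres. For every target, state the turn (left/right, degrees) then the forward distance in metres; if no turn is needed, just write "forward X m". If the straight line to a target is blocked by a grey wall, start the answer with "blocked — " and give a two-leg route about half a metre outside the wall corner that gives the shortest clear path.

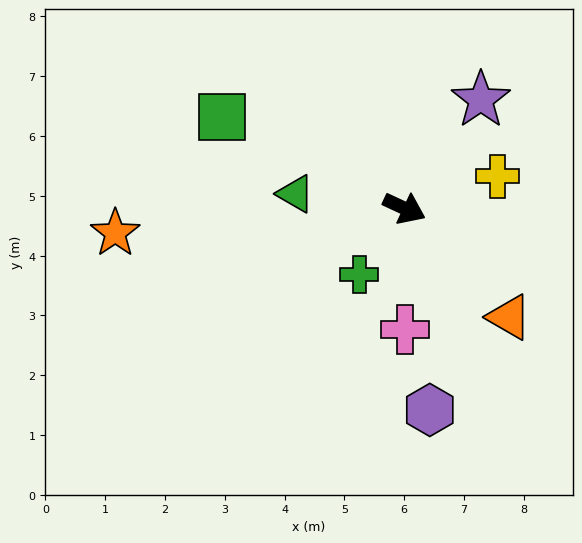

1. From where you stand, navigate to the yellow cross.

turn left 44°, forward 1.6 m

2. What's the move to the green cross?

turn right 99°, forward 1.3 m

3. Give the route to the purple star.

turn left 80°, forward 2.2 m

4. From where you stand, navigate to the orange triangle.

turn right 21°, forward 2.5 m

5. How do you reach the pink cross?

turn right 65°, forward 2.0 m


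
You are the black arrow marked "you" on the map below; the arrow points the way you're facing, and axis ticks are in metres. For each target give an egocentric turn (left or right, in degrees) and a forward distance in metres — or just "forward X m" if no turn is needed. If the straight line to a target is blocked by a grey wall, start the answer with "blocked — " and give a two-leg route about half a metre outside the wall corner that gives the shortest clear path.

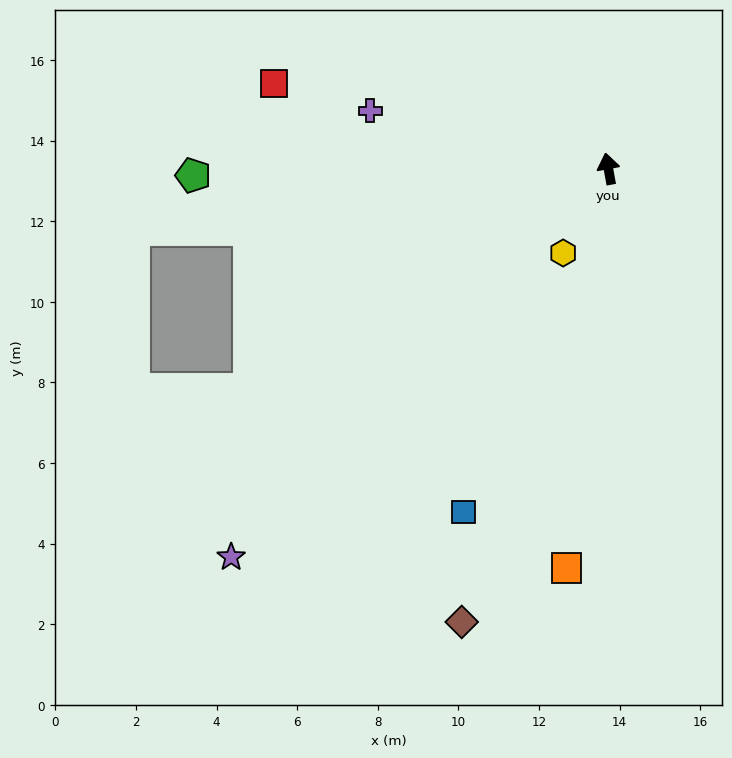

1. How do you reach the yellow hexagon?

turn left 141°, forward 2.4 m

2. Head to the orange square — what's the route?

turn left 164°, forward 10.0 m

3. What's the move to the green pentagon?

turn left 81°, forward 10.3 m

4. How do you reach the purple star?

turn left 125°, forward 13.4 m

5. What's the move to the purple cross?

turn left 66°, forward 6.1 m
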